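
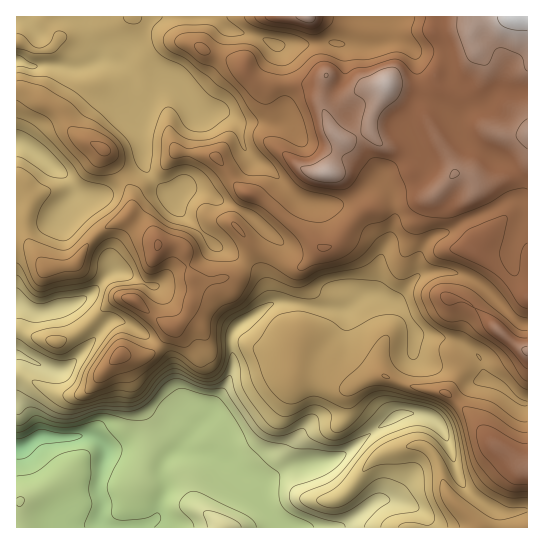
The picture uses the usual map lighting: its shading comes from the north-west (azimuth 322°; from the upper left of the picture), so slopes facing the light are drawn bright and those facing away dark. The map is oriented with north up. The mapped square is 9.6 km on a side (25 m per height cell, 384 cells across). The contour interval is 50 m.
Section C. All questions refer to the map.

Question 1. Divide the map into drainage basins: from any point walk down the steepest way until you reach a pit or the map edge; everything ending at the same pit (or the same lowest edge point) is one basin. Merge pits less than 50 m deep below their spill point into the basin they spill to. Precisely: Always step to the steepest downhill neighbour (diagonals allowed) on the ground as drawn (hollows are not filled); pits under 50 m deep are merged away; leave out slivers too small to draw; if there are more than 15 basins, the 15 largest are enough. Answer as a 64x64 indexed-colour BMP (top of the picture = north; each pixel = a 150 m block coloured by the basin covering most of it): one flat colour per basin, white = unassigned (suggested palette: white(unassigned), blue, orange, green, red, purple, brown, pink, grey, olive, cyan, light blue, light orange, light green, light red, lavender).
<image width="64" height="64" href="data:image/bmp;base64,Qk12CAAAAAAAAHYAAAAoAAAAQAAAAEAAAAABAAQAAAAAAAAIAAATCwAAEwsAABAAAAAAAAAA////ALR3HwAOf/8ALKAsACgn1gC9Z5QAS1aMAMJ34wB/f38AIr28AM++FwDox64AeLv/AIrfmACWmP8A1bDFABEREREREREREREREREREREREREREREREREREREREREREREREREREREREREREREREREREREREREREREREREREREREREREREREREREREREREREREREREREREREREREREREREREREREREREREREREREREREREREREREREREREREREREREREREREREREREREREREREREREREREREREREREREREREREREREREREREREREREREREREREREREREREREREREREREREREREREREREREREREREREREREREREREREREREREREREREREREREREREREREREREREREREREREREREREREREREREREREREREREREREREREREREREREREREREREREREREREREREREREREREREREREREREREREREREREREREREREREREREREREREREREREREREREREREREREREREREREREREREREREREREREREREREREREREREREREREREREREREREREREREREREREREREREREREREREREREREREREREREREREREREREREREREREREREREREREREREREREREREREREREREREREREREREREREREREREREREREREREREREREREREREREREREREREREREREREREREREREREREREREREREREREREREREREREREREREREREREREREREREREREREREREREREREREREREREREREREREREREREREREREREREREREREREREREREREREREREREREREREREREREREREREREREREREREREREREREREREREREREREREREREREREREREREREREREREREREREREREREREREREREREREREREREREREREREREREREREREREREREREREREREREREREREREREREREREREREREREREREREREREREREREREREREREREREREREREUQRERERERERERERERERERERERERERERERERERERERREREQRERERERERERERERERERERERERERERERERERERREREREERERERERERERERERERERERERERERERERERERFERERERBEREREREREREREREREREREREREREREREREREUREREREQRERERERERERERERERERERERERERERERERERREREREREERERERERERERERERERERERERERERERERERFEREREREQREREREREREREREREREREREREREREREREREUREREREQRERERERERERERERERERERERERERERERERERREREREQRERERERERERERERERERERERERERERERERERFEREREEREREREREREREREREREREREREREREREREREREURDMzMRERERERERERERERERERERERERERERERERERERRDMzMxERERERERERERERERERERERERERERERERERERFDMzMzMRERERESIRERERERERERERERERERERERERERETMzMzMzEREREiIiIRERERERERERERERERERERERERERMzMzMzMxEREiIiIiEREREREREREREREREREREREREREzMzMzMzMxIiIiIiIiIRERERERERERERERERERERERETMzMzMzMzMiIiIiIiIiERERERERERERERERERERERERMzMzMzMzMyIiIiIiIiIRESEREREREREREREREREREREzMzMzMzMzIiIiIiIiIiEiIhERERERERERERERERERETMzMzMzMzMiIiIiIiIiIiIiIRERERERERERERERERERMzMzMzMzMiIiIiIiIiIiIiIiEREREREREREREREREREzMzMzMzMyIiIiIiIiIiIiIiIRERERERERERERERERETMzMzMzMyIiIiIiIiIiIiIiIRERERERERERERERERERMzMzMzMzIiIiIiIiIiIiIiIREREREREREREREREREREzMzMzMzIiIiIiIiIiIiIiIRERERERERERERERERERETMzMzMyIiIiIiIiIiIiIiIhERERERERERERERERERERMzMzMiIiIiIiIiIiIiIiIiEREREREREREREREREREREzMzMiIiIiIiIiIiIiIiIiIRERERERERERERERERERETMzMyIiIiIiIiIiIiIiIiIRERERERERERERERERERERMzMyIiIiIiIiIiIiIiIiIhEREREREREREREREREREREzMiIiIiIiIiIiIiIiIiIiERERERERERERERERERERETMiIiIiIiIiIiIiIiIiIiERERERERERERERERERERERIiIiIiIiIiIiIiIiIiIiIREREREREREREREREREREREiIiIiIiIiIiIiIiIiIiERERERERERERERERERERERESIiIiIiIiIiIiIiIiIiIRERERERERERERERERERERERIiIiIiIiIiIiIiIiIiIhEREREREREREREREREREREREiIiIiIiIiIiIiIiIiIiERERERERERERERERERERERESIiIiIiIiIiIiIiIiIiIRERERERERERERERERERERERIiIiIiIiIiIiIiIiIiIiEREREREREREREREREREREREiIiIiIiIiIiIiIiIiIiIRERERERERERERERERERERESIiIiIiIiIiIiIiIiIiIiERERERERERERERERERERER"/>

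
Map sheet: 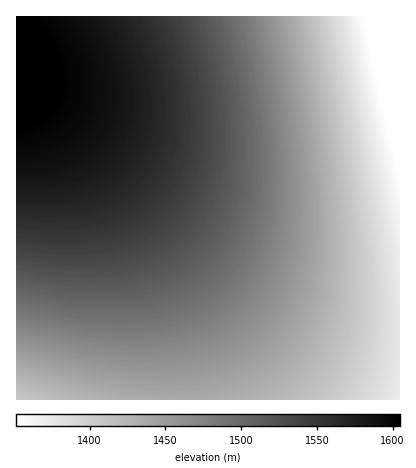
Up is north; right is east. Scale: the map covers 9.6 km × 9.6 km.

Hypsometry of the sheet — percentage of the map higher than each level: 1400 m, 88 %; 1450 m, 67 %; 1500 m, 43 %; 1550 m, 23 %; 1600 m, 4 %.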